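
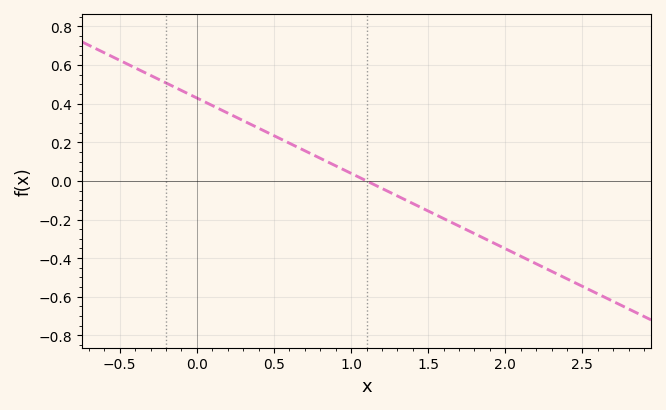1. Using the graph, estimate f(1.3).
-0.078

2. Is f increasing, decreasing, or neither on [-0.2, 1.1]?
decreasing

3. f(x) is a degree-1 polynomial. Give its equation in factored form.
y = -0.39(x - 1.1)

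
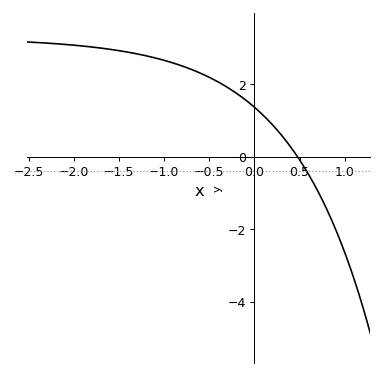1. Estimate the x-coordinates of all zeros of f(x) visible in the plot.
0.5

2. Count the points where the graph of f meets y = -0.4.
1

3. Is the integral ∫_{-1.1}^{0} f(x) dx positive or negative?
positive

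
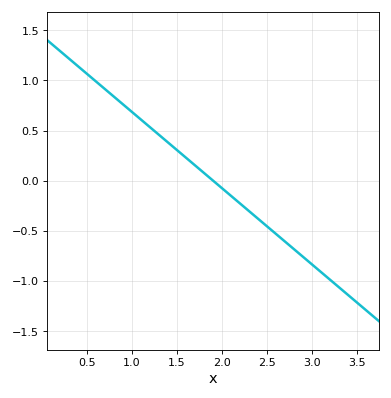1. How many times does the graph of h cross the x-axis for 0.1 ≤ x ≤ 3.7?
1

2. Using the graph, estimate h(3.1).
-0.9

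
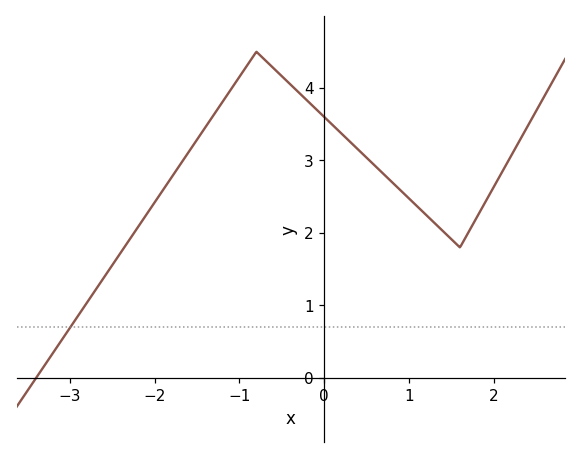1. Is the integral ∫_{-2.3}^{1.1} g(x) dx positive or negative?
positive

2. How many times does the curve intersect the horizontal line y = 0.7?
1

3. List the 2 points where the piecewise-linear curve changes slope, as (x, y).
(-0.8, 4.5); (1.6, 1.8)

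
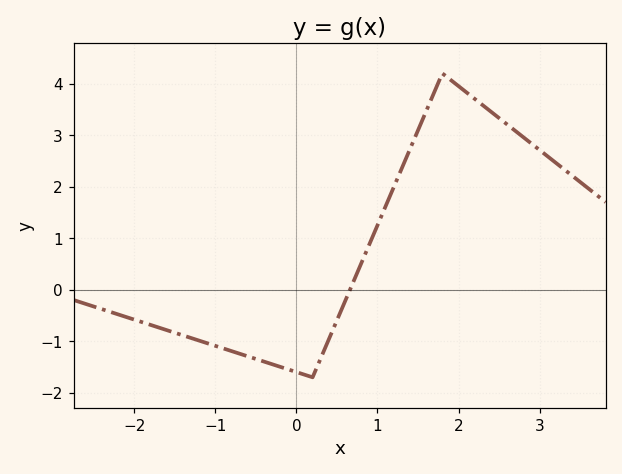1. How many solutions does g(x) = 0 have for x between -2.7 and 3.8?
1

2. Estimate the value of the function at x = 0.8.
0.513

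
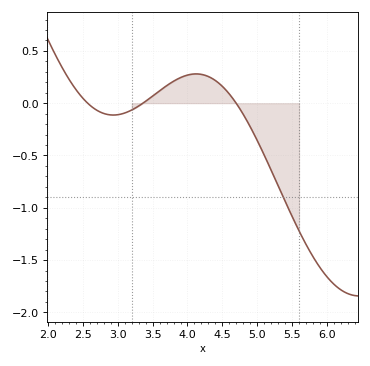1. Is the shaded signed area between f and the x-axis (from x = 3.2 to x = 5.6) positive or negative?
negative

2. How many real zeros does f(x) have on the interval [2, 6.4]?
3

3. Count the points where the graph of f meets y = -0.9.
1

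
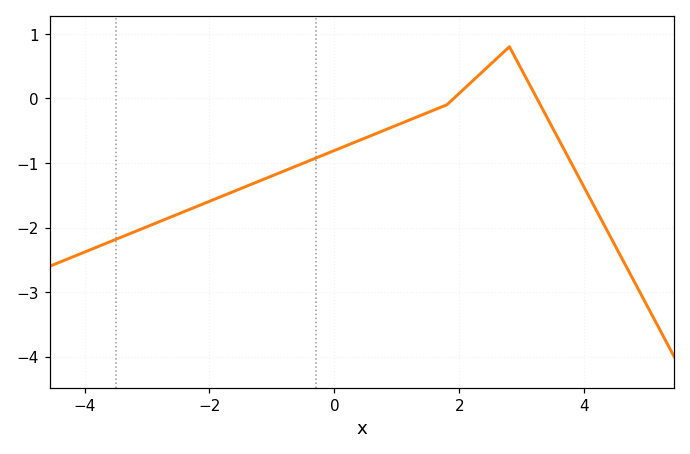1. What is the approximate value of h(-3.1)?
-2.03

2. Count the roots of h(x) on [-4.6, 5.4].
2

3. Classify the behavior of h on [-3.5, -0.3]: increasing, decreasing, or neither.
increasing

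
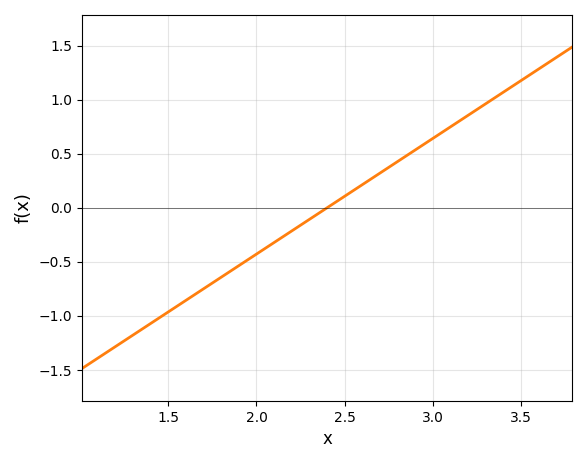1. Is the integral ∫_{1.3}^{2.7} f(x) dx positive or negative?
negative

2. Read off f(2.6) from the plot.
0.214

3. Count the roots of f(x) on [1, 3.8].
1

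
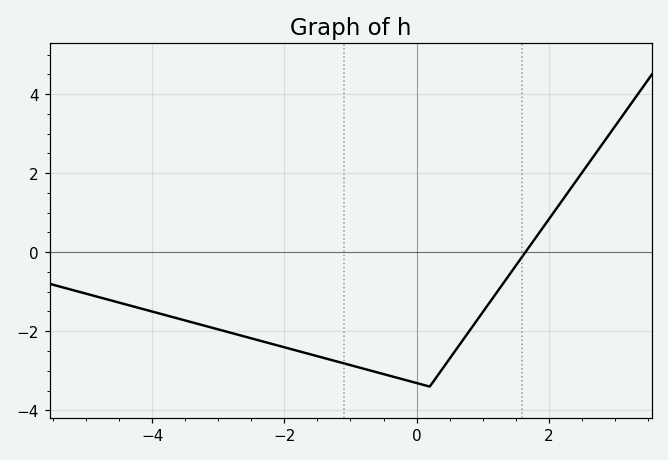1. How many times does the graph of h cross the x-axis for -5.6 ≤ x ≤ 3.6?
1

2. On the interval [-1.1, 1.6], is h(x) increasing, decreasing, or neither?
neither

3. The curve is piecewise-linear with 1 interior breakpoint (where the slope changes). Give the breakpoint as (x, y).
(0.2, -3.4)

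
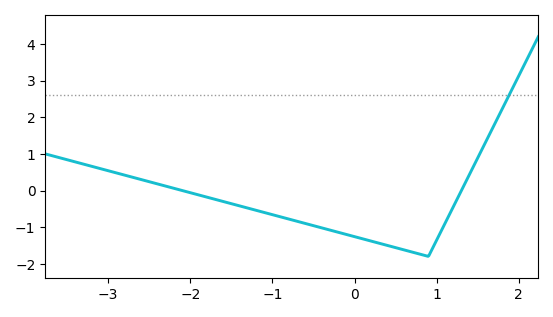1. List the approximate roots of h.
-2.1, 1.3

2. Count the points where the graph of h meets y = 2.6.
1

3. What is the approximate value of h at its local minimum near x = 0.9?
-1.8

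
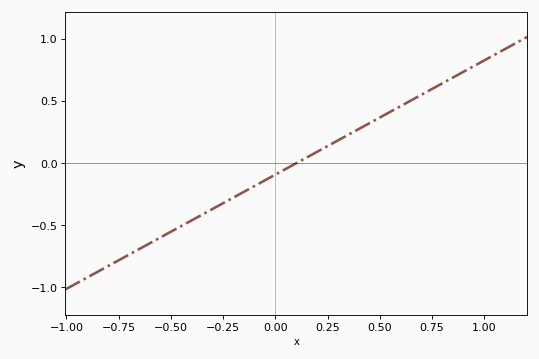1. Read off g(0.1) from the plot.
0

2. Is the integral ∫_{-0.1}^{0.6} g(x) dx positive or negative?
positive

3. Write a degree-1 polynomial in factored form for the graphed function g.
y = 0.92(x - 0.1)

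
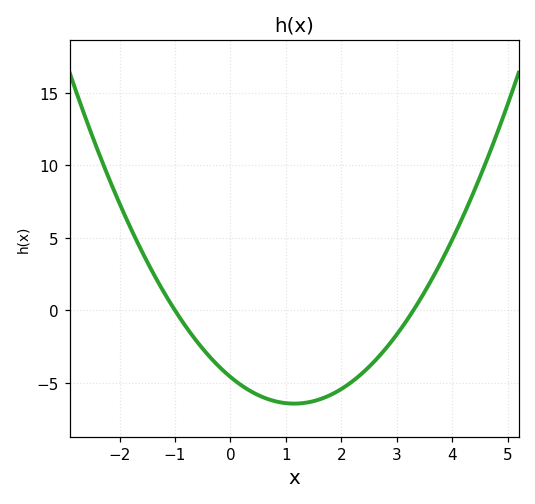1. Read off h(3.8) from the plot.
3.5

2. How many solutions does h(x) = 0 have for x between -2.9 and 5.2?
2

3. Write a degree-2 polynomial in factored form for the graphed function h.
y = 1.39(x + 1)(x - 3.3)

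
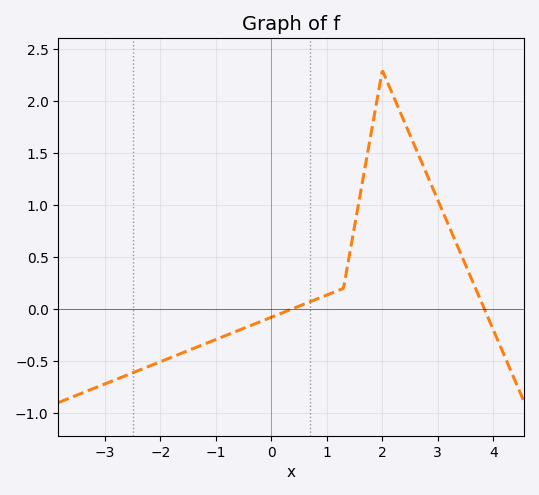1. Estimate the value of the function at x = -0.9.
-0.25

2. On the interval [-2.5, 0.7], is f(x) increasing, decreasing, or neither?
increasing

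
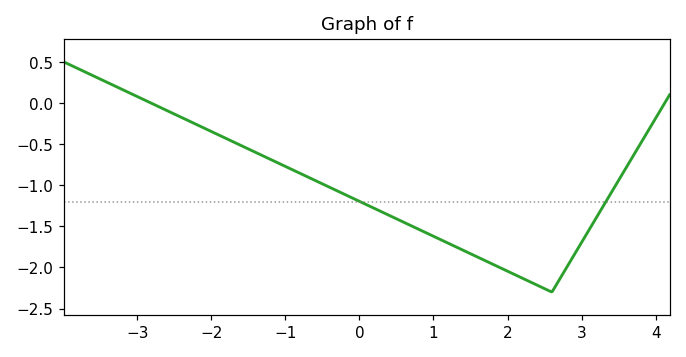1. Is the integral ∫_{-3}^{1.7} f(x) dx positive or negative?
negative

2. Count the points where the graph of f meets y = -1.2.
2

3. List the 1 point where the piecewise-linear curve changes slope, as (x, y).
(2.6, -2.3)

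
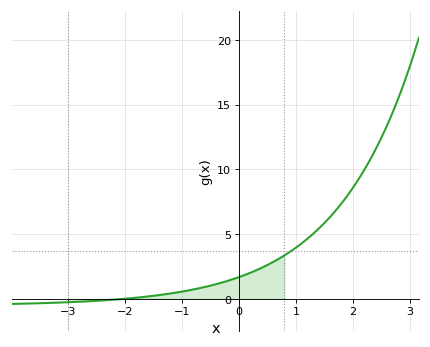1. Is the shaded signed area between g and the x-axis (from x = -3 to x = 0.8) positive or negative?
positive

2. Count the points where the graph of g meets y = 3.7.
1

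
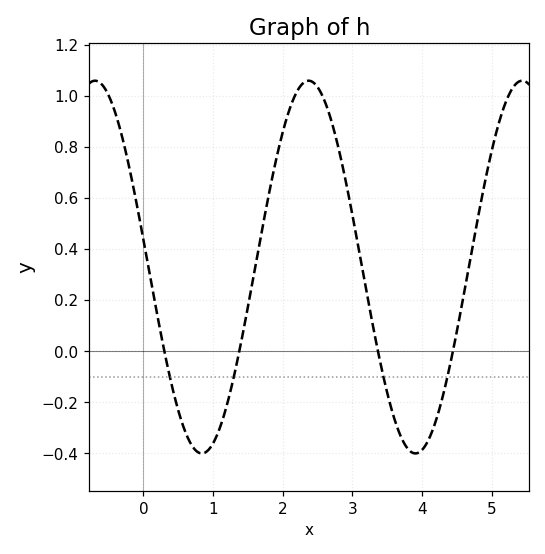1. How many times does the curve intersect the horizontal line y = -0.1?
4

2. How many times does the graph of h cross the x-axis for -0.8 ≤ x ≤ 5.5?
4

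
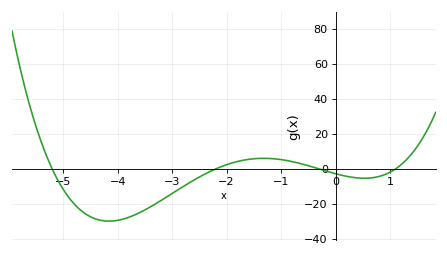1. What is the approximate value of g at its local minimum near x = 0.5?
-6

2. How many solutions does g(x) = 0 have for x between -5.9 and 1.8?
4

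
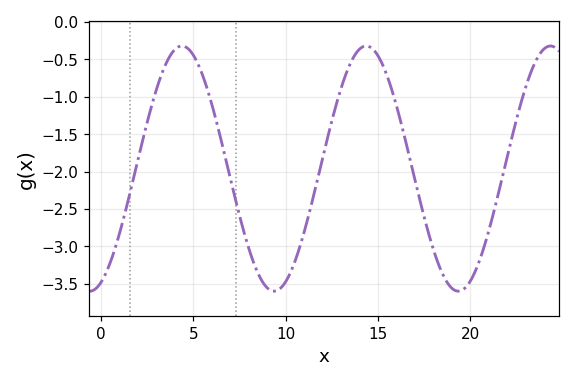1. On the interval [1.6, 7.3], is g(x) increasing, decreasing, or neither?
neither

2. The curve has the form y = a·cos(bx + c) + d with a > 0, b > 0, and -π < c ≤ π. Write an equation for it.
y = 1.64cos(0.63x - 2.8) - 1.96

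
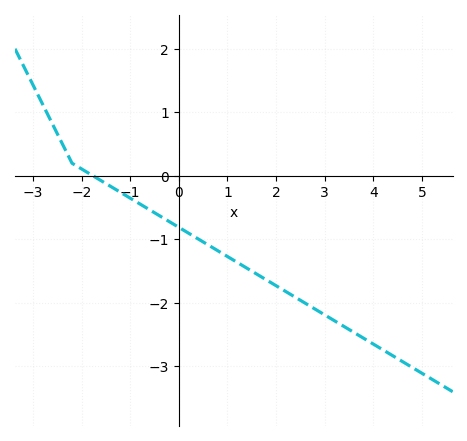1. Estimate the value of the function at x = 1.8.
-1.64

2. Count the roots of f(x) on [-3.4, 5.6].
1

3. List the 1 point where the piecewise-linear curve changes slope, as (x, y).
(-2.2, 0.2)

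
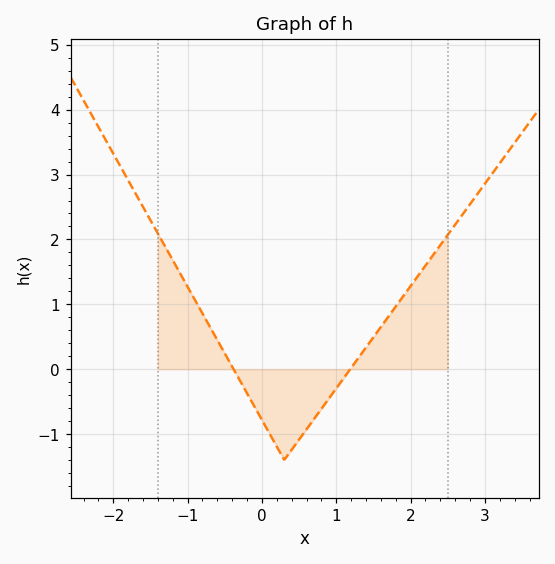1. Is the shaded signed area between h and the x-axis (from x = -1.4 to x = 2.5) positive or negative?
positive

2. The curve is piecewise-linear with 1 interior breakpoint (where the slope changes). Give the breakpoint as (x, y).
(0.3, -1.4)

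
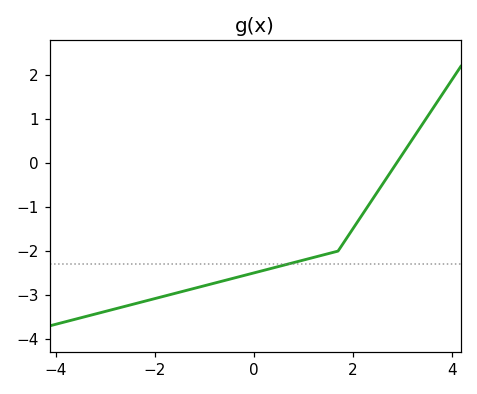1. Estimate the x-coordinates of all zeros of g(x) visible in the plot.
2.88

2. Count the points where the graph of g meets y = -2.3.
1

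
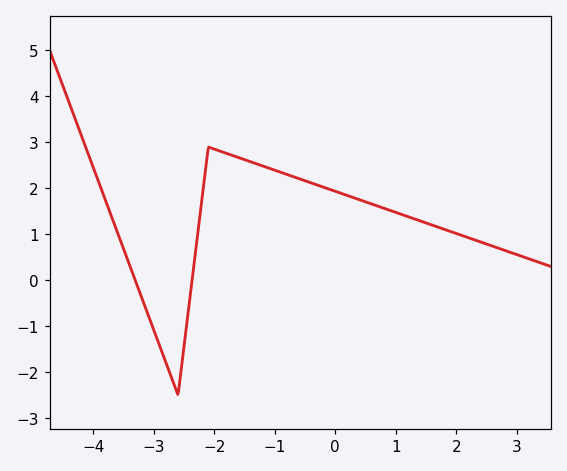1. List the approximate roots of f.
-3.4, -2.4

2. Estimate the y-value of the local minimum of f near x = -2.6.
-2.5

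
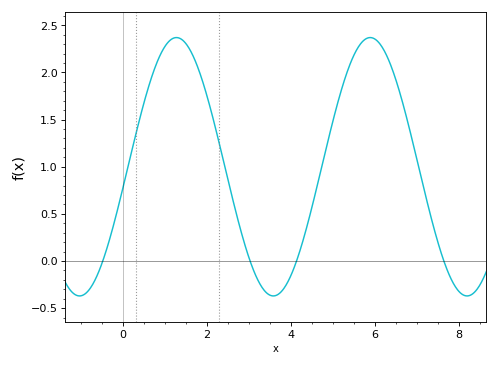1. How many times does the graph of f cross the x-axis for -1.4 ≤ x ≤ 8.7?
4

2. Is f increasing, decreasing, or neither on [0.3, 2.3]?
neither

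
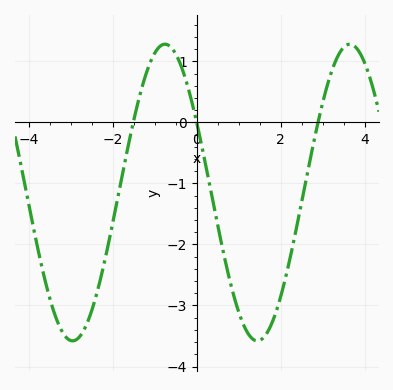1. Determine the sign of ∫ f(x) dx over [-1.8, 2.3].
negative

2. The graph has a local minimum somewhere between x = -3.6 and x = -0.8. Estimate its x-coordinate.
-2.95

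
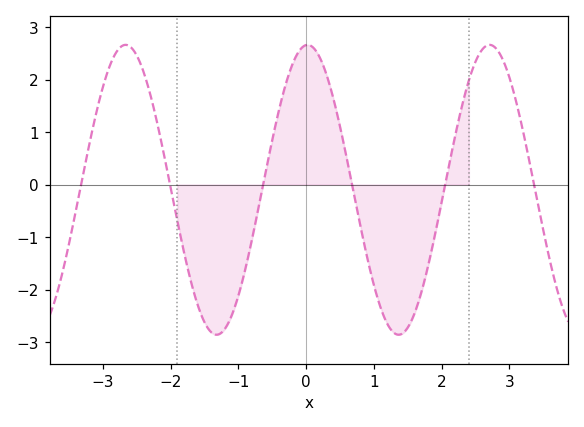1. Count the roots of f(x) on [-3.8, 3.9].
6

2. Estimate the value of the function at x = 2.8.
2.6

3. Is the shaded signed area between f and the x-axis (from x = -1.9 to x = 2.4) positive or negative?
negative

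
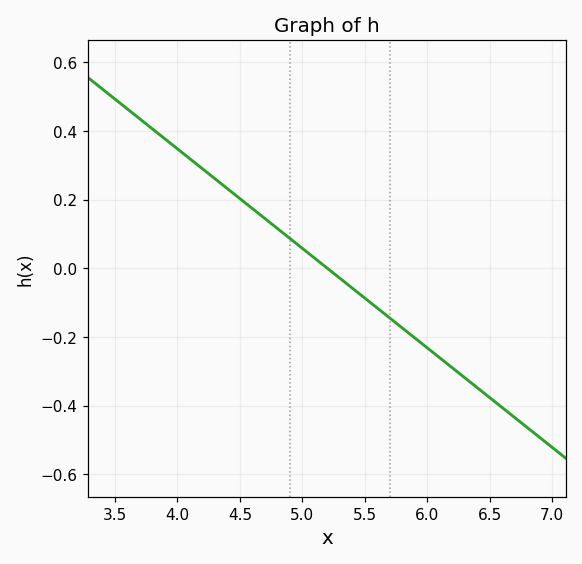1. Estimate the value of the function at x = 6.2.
-0.29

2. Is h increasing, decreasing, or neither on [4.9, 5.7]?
decreasing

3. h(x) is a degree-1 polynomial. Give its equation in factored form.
y = -0.29(x - 5.2)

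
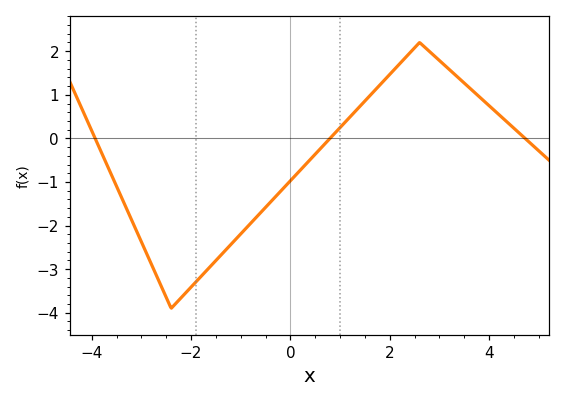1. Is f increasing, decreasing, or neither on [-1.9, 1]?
increasing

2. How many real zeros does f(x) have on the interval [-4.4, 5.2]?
3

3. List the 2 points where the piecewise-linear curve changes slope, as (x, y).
(-2.4, -3.9); (2.6, 2.2)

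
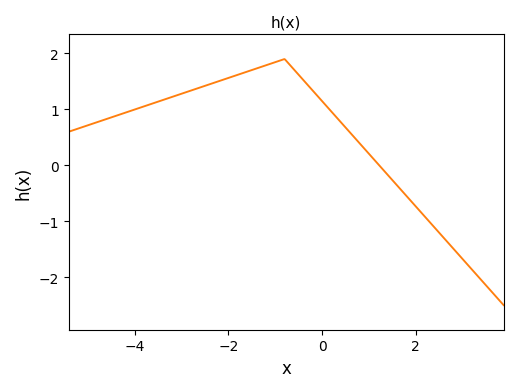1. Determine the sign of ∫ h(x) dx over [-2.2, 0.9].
positive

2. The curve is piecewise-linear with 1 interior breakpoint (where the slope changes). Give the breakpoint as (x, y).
(-0.8, 1.9)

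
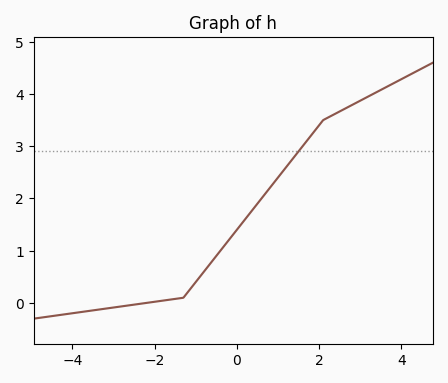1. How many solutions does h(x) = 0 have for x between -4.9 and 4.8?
1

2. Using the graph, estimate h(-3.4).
-0.1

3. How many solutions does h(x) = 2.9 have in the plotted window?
1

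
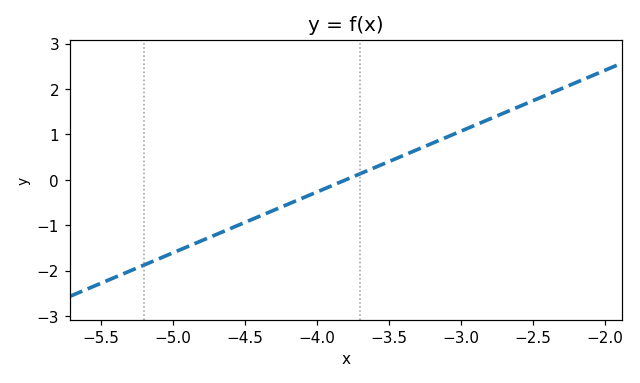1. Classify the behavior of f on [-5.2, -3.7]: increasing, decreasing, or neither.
increasing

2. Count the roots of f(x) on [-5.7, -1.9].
1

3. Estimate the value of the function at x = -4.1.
-0.4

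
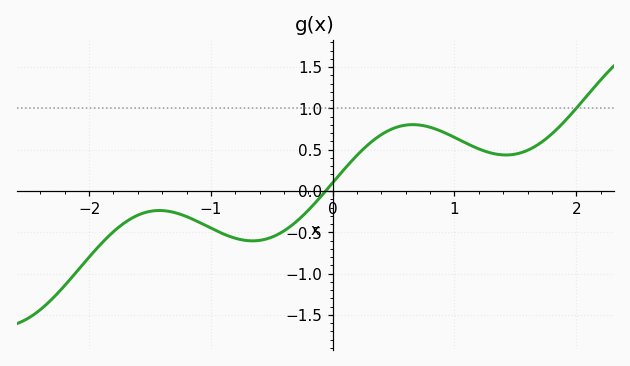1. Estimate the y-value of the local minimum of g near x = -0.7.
-0.6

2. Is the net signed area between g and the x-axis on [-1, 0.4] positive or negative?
negative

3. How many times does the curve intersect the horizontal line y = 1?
1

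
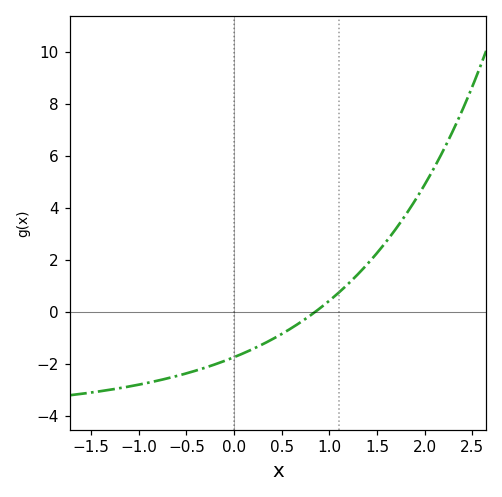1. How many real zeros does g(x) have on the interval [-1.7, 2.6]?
1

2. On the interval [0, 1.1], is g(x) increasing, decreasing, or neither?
increasing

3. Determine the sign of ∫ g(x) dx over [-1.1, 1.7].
negative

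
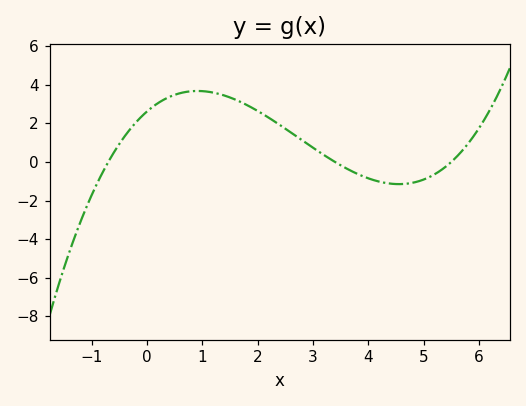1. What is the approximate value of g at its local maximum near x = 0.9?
3.6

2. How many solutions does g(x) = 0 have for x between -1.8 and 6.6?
3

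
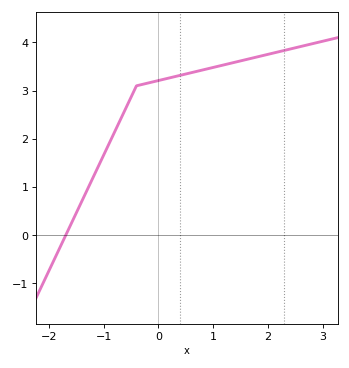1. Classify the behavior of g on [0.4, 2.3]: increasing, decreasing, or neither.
increasing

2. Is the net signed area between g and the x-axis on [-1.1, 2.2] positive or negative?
positive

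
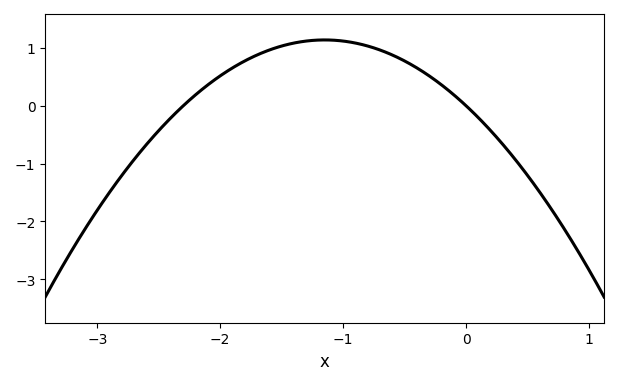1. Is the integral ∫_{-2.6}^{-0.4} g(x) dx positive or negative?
positive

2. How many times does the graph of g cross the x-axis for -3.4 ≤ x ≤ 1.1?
2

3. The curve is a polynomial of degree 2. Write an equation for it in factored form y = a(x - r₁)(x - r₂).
y = -0.86(x + 2.3)(x - 0)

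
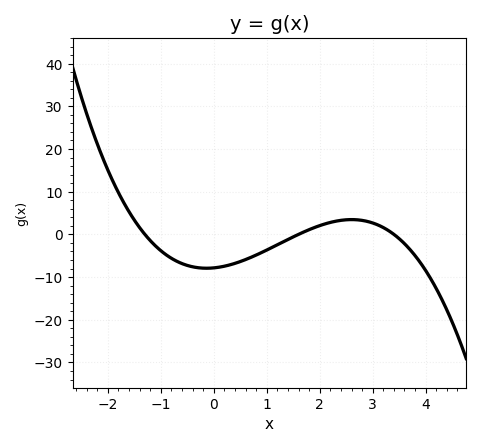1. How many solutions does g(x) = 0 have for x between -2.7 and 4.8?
3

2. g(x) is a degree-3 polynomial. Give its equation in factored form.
y = -1.11(x + 1.3)(x - 1.6)(x - 3.4)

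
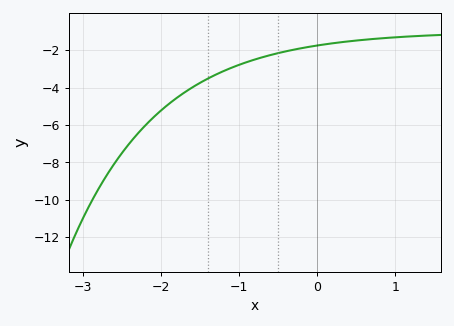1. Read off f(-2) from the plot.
-5.2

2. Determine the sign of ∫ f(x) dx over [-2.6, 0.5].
negative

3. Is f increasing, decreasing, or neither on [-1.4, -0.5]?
increasing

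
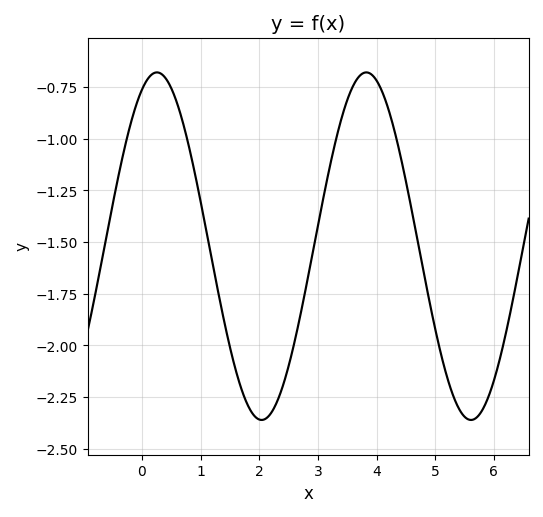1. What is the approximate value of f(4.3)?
-0.96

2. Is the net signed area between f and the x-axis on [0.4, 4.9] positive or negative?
negative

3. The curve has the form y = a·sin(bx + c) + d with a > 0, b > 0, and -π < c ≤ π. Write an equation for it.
y = 0.84sin(1.8x + 1.1) - 1.52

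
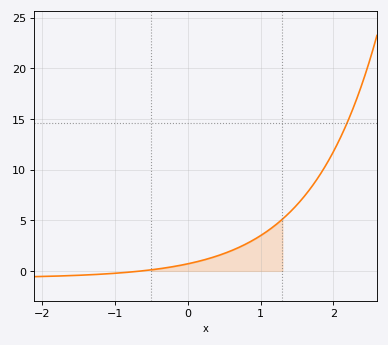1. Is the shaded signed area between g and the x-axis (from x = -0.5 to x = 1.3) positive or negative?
positive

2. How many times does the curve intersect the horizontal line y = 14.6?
1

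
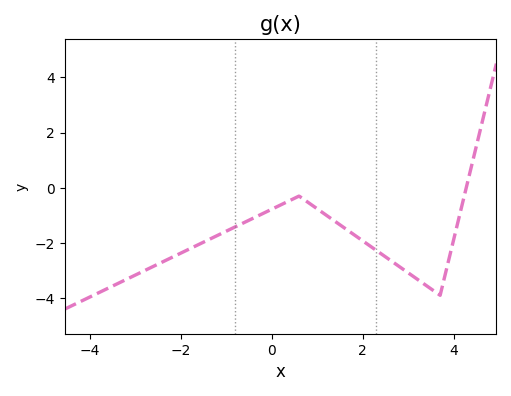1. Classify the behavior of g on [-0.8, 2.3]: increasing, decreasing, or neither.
neither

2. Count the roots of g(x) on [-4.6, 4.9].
1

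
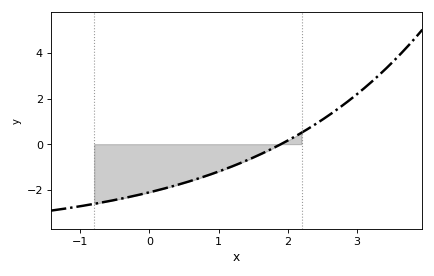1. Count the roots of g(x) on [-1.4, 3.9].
1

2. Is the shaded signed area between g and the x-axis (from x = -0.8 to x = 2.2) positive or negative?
negative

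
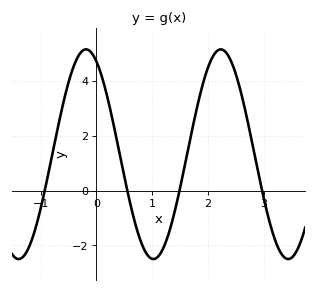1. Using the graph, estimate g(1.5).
0.08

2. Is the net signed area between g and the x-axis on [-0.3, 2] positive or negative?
positive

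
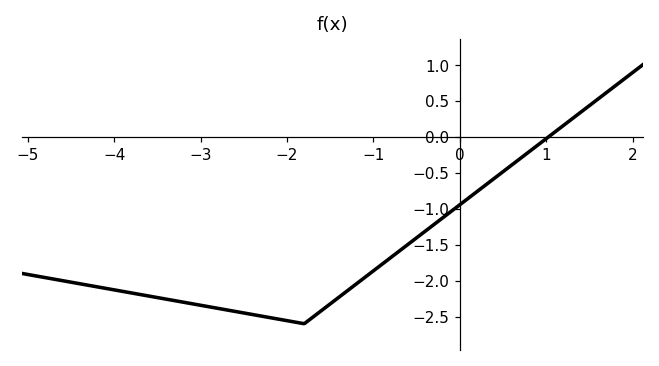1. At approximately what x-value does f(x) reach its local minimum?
-1.8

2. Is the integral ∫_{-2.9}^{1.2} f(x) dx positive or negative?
negative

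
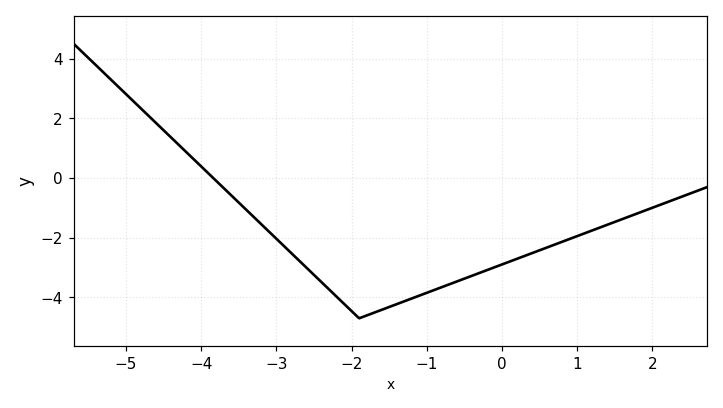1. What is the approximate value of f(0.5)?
-2.42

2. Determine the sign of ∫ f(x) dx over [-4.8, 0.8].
negative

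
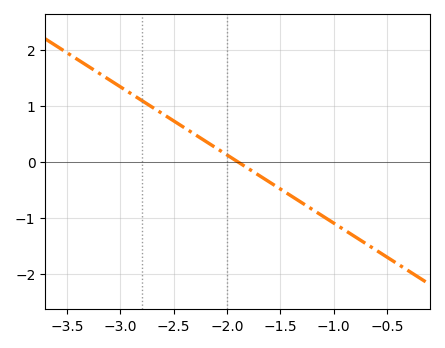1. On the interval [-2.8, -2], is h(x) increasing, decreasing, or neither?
decreasing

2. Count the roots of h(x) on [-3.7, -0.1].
1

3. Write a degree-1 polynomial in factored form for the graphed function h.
y = -1.22(x + 1.9)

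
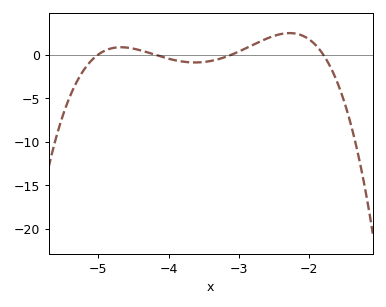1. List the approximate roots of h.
-5, -4.2, -3.1, -1.8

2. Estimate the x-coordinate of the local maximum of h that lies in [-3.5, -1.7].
-2.28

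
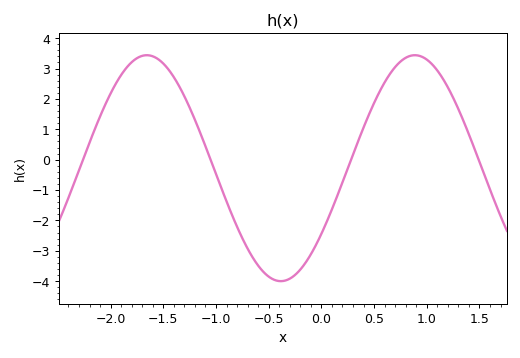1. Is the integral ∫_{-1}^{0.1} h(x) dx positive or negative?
negative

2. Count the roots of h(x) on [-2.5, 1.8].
4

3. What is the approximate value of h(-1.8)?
3.2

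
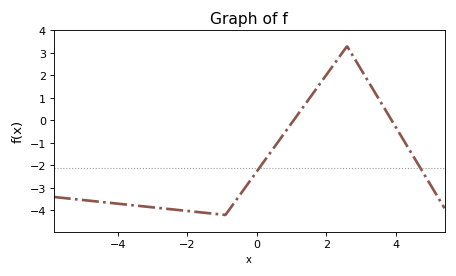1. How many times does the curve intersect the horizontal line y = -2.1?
2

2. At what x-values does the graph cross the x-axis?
1, 3.8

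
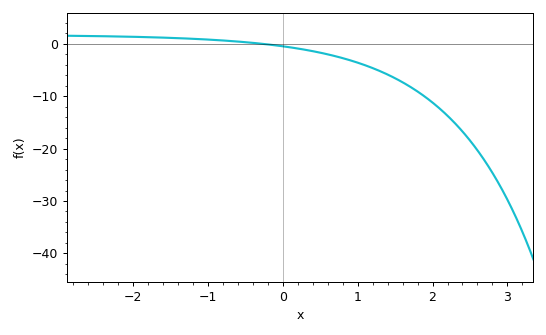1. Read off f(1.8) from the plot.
-9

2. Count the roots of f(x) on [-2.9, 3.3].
1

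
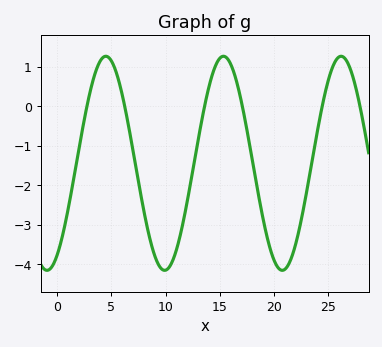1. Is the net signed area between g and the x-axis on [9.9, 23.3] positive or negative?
negative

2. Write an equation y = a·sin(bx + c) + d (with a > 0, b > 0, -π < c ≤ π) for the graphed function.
y = 2.71sin(0.58x - 1) - 1.44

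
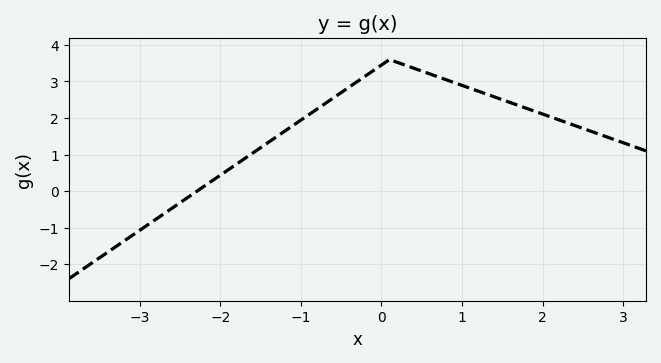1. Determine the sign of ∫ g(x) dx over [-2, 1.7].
positive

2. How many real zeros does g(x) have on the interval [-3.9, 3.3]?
1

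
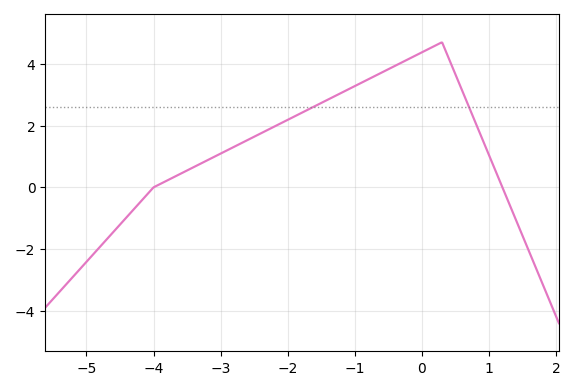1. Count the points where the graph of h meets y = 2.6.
2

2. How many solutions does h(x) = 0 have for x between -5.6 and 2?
2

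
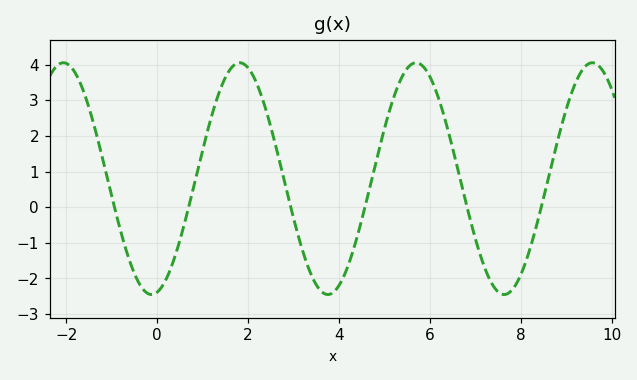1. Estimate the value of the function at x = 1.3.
2.98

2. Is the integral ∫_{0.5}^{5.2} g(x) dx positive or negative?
positive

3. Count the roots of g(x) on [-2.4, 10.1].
6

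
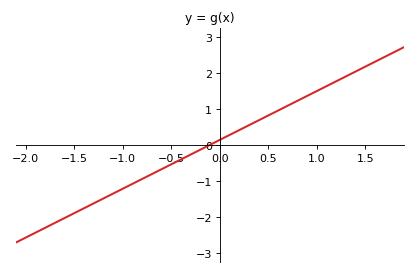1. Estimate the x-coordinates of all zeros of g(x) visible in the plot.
-0.1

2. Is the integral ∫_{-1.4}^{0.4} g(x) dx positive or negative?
negative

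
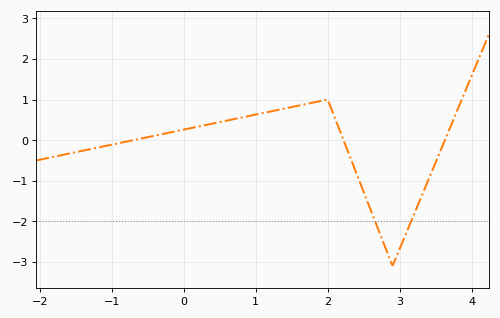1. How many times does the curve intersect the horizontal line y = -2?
2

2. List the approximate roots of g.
-0.7, 2.2, 3.6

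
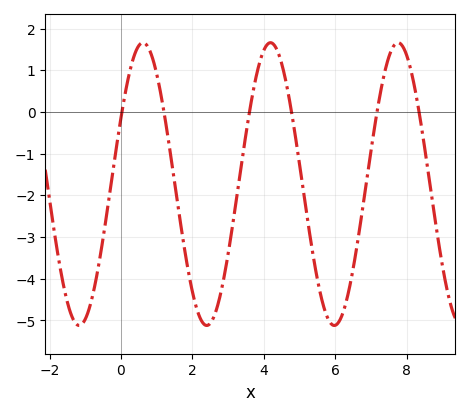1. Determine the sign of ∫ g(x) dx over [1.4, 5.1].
negative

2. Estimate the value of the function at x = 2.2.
-4.91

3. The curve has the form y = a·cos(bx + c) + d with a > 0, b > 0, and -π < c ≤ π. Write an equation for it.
y = 3.39cos(1.76x - 1.08) - 1.73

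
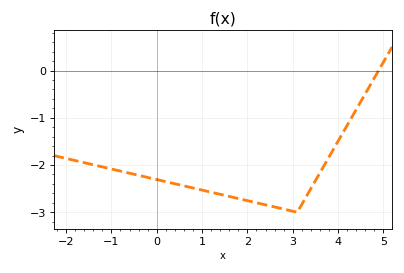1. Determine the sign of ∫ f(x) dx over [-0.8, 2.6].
negative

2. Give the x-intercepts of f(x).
4.9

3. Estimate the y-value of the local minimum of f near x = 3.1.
-3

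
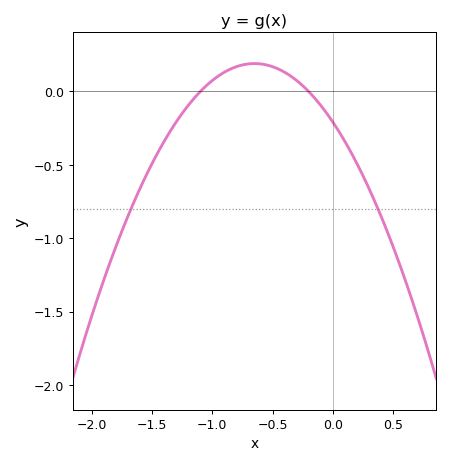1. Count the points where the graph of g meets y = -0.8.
2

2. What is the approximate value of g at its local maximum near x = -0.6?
0.19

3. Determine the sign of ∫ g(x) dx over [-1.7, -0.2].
negative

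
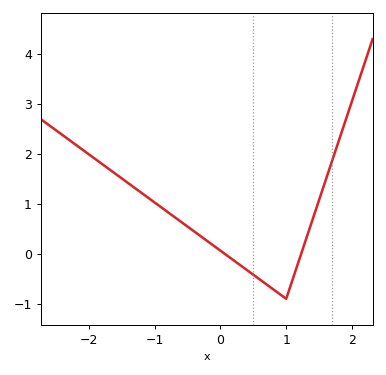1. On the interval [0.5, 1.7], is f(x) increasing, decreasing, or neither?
neither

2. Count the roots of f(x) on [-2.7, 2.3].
2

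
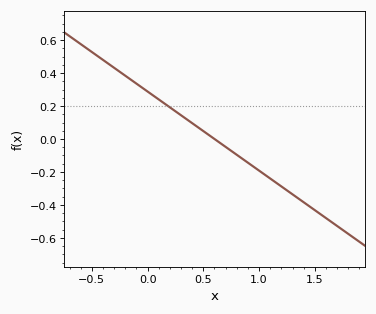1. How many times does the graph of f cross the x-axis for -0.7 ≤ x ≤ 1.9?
1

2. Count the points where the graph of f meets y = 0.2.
1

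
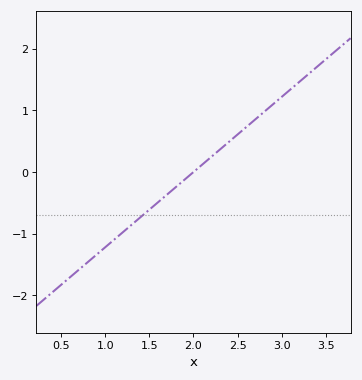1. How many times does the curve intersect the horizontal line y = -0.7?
1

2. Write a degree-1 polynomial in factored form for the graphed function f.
y = 1.22(x - 2)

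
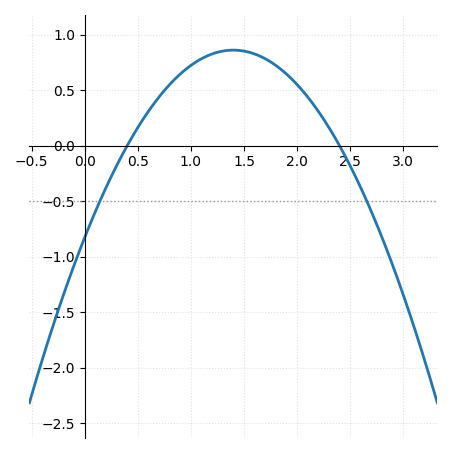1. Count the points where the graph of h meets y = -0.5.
2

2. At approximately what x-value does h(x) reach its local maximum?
1.4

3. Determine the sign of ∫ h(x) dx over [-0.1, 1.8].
positive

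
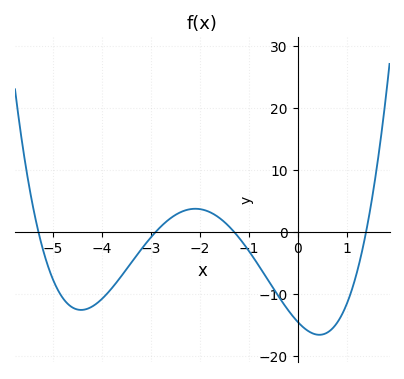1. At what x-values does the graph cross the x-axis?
-5.2, -3, -1.2, 1.4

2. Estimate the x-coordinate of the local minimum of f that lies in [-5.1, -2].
-4.4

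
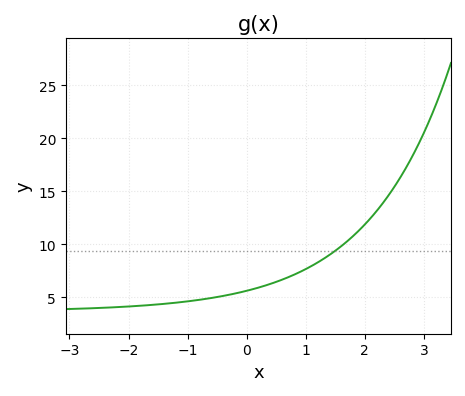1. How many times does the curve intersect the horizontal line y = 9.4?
1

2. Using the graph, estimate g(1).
7.66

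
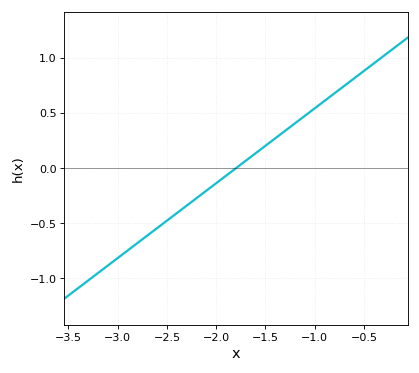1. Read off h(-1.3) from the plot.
0.34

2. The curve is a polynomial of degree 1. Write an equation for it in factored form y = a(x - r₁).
y = 0.68(x + 1.8)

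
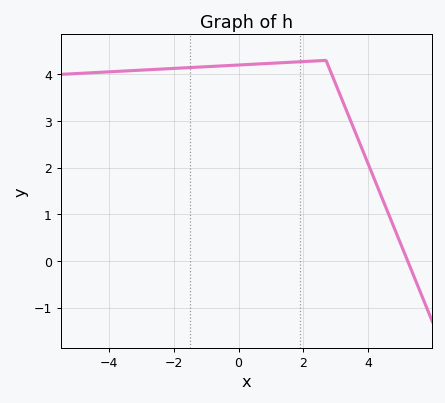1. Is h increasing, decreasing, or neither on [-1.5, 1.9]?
increasing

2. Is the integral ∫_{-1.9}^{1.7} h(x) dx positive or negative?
positive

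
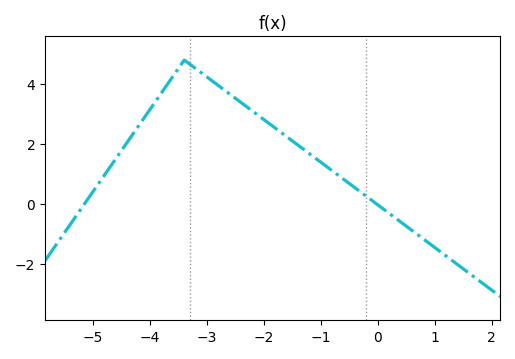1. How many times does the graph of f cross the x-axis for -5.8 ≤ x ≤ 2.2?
2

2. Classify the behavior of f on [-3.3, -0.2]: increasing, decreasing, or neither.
decreasing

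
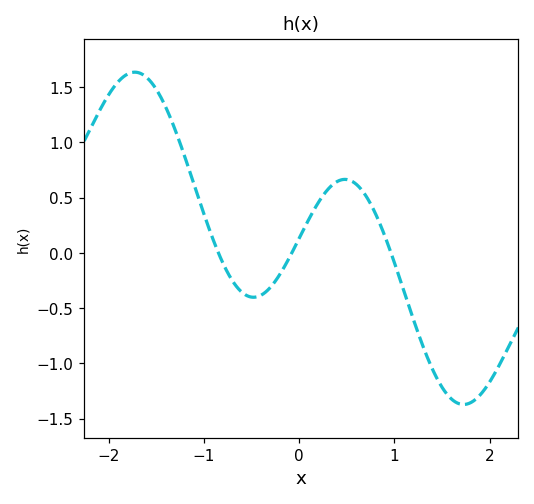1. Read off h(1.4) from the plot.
-1.05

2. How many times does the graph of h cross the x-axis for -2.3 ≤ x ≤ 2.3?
3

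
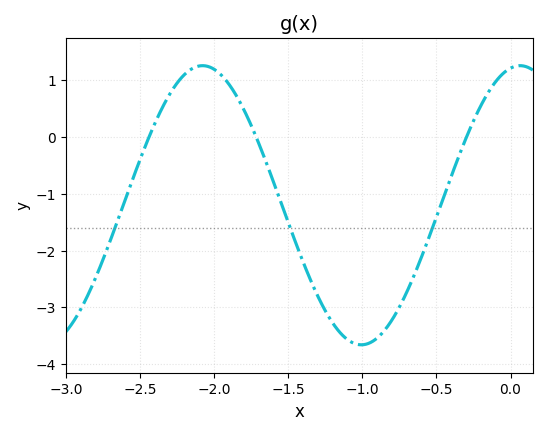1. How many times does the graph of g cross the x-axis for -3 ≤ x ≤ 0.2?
3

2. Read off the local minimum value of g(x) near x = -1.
-3.7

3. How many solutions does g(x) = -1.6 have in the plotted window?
3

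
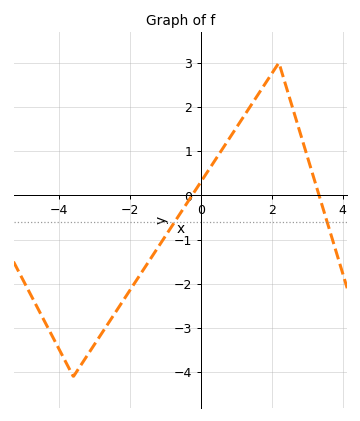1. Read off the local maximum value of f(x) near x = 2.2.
3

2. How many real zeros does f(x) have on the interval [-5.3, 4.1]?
2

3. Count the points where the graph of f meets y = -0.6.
2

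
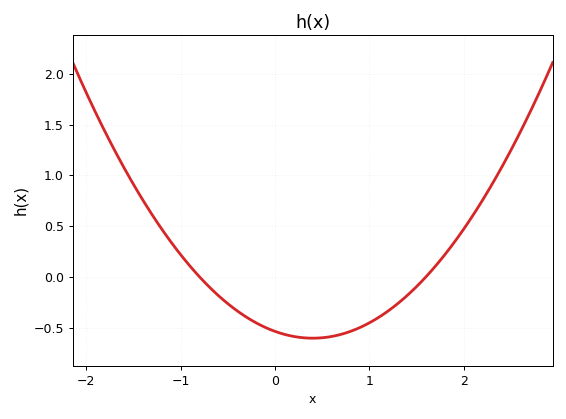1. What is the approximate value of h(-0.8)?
0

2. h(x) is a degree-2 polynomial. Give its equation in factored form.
y = 0.42(x + 0.8)(x - 1.6)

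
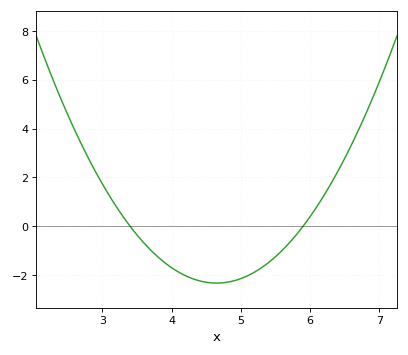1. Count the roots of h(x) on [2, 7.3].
2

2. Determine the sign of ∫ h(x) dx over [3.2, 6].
negative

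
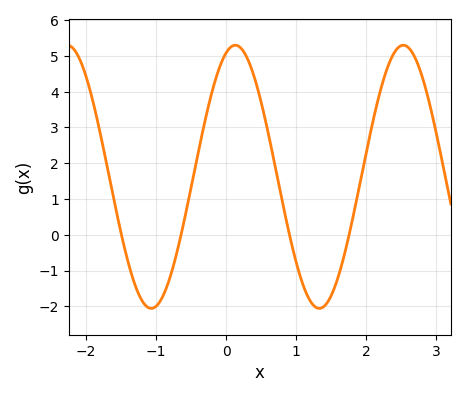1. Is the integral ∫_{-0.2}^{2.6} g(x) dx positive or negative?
positive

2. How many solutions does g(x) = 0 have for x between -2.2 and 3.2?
4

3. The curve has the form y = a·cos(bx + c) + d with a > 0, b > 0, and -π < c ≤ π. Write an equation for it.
y = 3.68cos(2.6x - 0.34) + 1.62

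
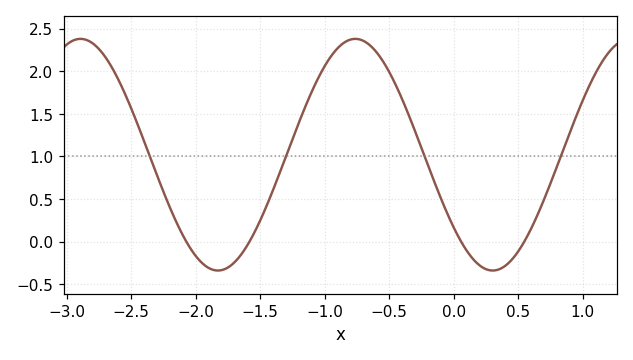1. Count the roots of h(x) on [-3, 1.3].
4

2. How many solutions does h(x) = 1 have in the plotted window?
4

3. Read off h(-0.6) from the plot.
2.2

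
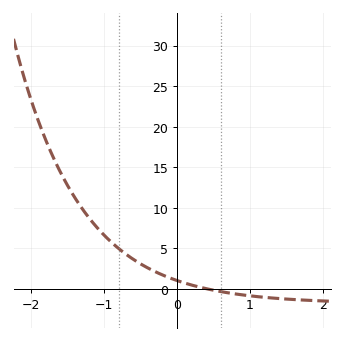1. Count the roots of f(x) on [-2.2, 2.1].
1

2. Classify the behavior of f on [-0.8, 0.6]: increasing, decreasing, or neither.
decreasing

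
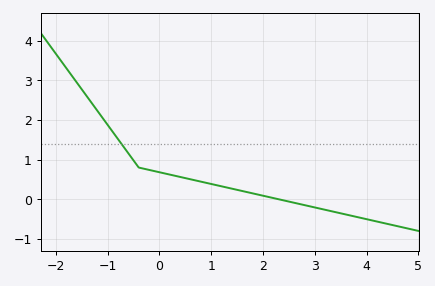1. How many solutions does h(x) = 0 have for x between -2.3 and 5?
1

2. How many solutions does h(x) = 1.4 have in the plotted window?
1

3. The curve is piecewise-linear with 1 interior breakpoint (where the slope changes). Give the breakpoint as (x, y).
(-0.4, 0.8)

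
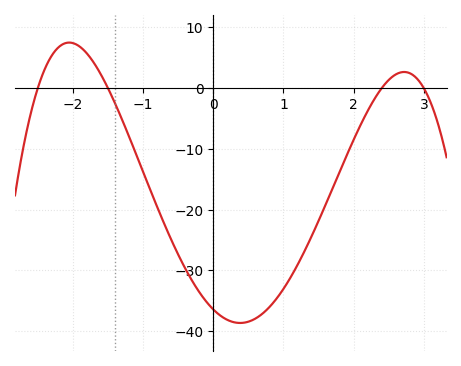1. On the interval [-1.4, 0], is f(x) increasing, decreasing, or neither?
decreasing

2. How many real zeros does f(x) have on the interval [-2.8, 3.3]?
4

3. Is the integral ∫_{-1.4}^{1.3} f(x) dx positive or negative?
negative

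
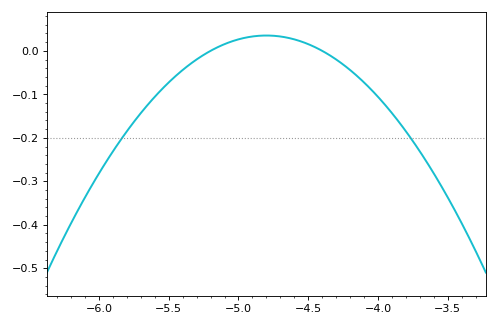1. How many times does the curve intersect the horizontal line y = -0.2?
2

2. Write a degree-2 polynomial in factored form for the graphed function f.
y = -0.22(x + 5.2)(x + 4.4)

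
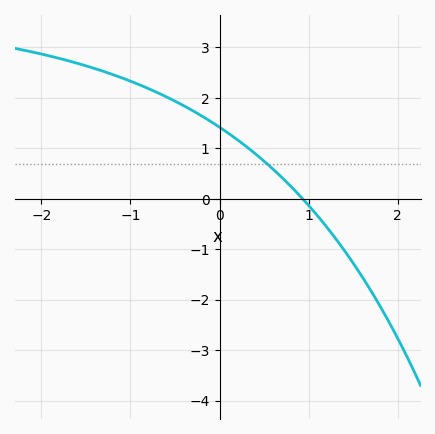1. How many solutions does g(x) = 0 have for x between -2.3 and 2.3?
1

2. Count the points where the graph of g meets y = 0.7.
1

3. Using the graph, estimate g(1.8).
-2.1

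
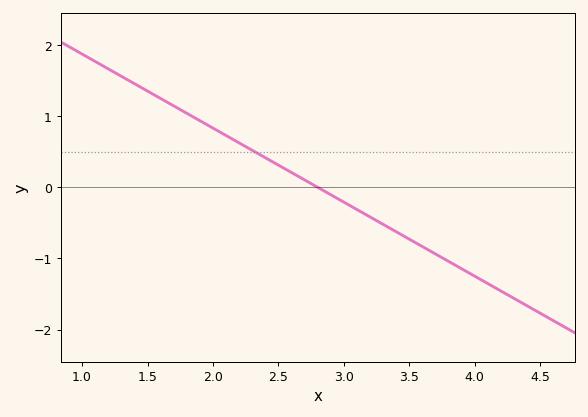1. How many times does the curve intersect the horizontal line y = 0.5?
1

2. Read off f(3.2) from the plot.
-0.416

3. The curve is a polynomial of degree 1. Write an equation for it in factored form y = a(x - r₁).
y = -1.04(x - 2.8)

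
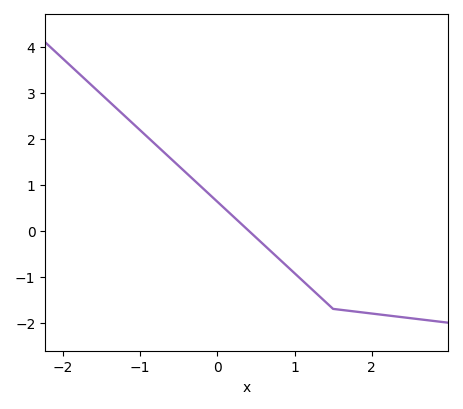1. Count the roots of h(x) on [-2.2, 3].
1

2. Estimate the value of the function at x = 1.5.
-1.7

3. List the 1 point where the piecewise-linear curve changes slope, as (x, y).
(1.5, -1.7)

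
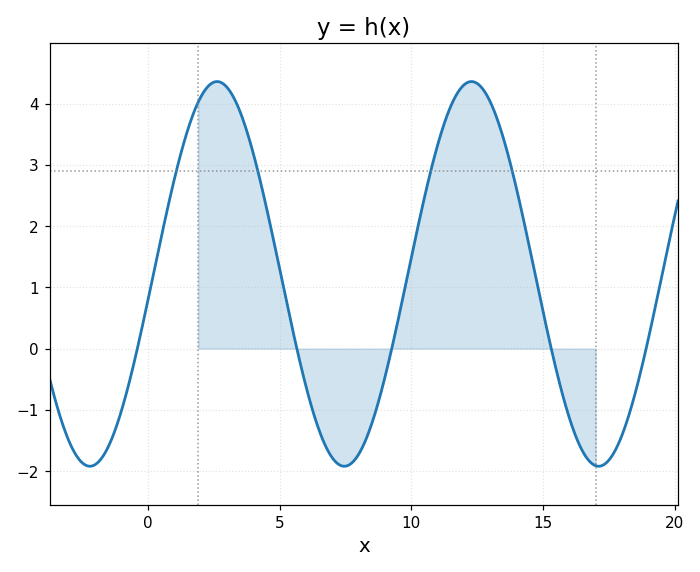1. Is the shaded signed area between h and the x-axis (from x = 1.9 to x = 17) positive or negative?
positive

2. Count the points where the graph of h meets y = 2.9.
4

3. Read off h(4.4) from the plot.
2.5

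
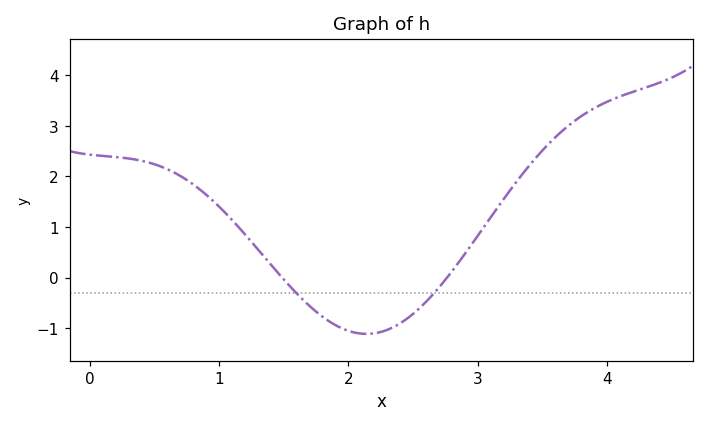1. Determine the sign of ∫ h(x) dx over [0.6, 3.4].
positive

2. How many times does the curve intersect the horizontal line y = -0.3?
2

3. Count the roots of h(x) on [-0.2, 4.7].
2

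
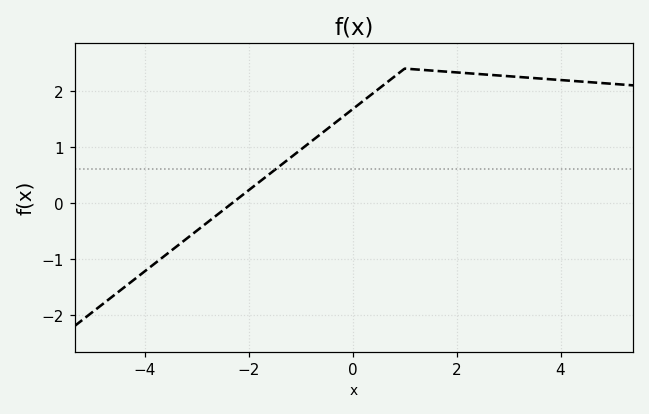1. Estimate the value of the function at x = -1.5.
0.589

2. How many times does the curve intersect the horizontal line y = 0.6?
1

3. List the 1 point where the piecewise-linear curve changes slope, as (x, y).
(1, 2.4)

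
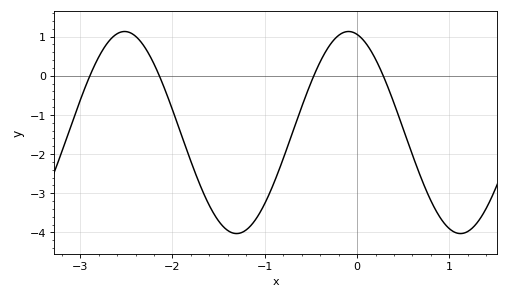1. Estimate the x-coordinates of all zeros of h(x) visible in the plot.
-2.9, -2.1, -0.5, 0.3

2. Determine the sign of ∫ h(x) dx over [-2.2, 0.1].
negative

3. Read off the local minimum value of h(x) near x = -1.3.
-4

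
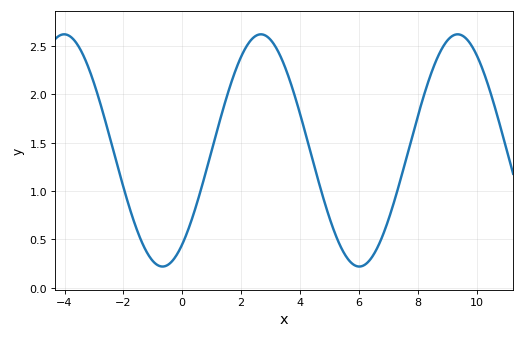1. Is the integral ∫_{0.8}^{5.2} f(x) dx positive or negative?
positive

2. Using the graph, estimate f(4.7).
1.03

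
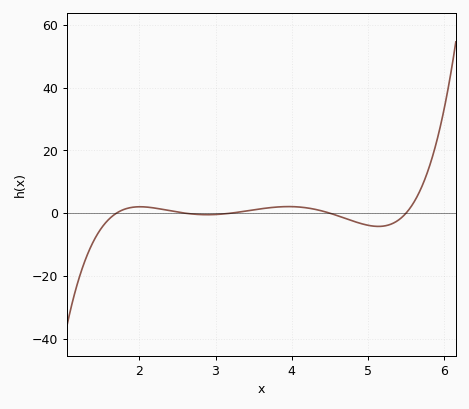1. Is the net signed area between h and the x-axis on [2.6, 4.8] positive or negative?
positive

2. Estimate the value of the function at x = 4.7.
-1.63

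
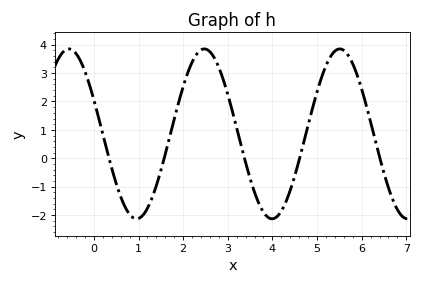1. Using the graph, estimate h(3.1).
1.7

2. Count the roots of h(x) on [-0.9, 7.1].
5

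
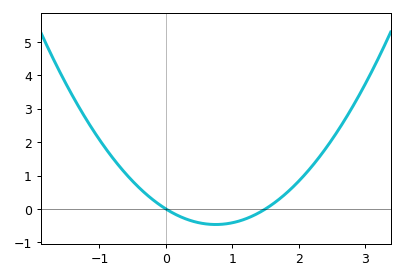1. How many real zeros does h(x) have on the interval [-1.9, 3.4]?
2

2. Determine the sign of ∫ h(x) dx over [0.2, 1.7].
negative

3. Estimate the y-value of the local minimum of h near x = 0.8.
-0.5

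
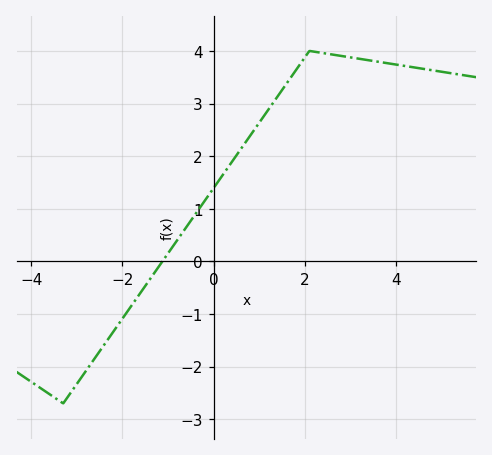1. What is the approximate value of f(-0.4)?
0.9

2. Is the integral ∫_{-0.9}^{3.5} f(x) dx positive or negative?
positive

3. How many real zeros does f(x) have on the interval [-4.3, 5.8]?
1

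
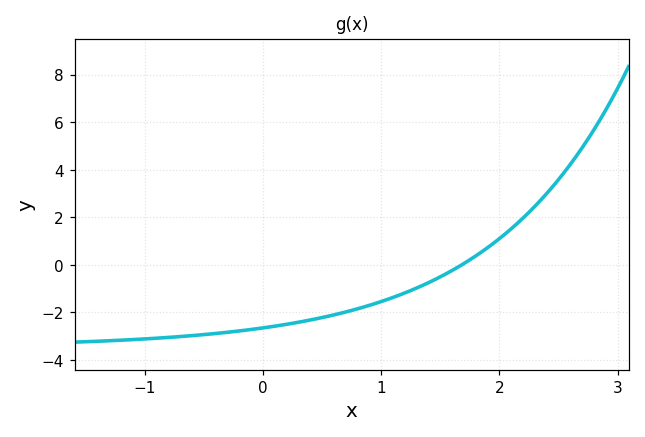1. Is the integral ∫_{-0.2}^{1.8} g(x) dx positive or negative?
negative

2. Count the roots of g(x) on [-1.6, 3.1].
1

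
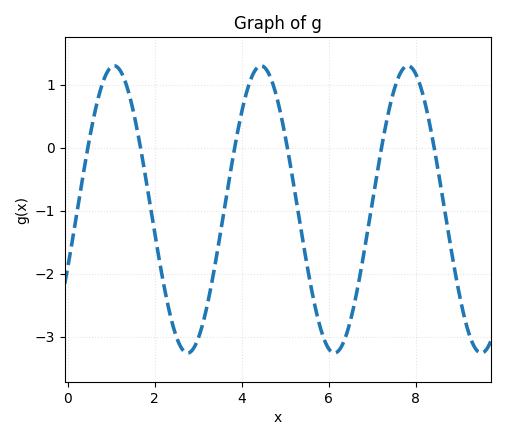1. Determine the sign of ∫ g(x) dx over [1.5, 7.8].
negative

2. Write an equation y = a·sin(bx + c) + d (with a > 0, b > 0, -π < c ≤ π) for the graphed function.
y = 2.28sin(1.86x - 0.412) - 0.98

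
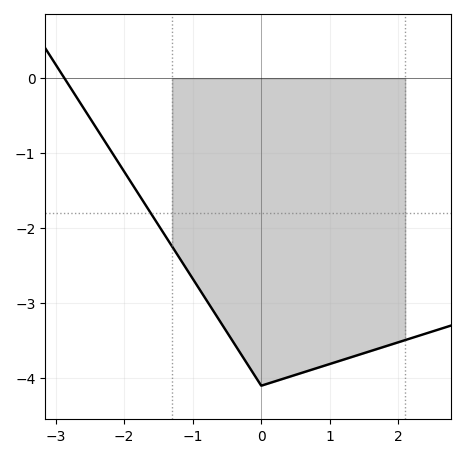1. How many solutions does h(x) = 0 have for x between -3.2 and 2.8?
1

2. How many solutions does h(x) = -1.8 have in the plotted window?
1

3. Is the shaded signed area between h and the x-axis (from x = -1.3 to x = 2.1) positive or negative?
negative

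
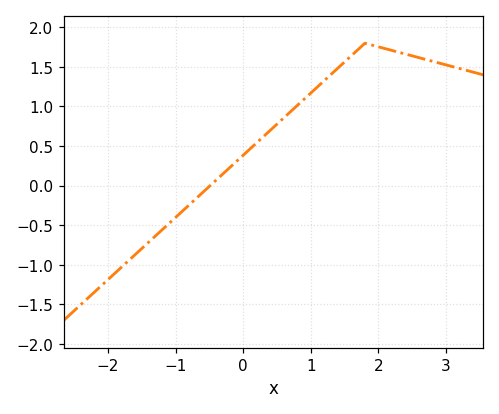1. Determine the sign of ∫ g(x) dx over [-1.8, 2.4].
positive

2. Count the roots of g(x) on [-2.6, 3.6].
1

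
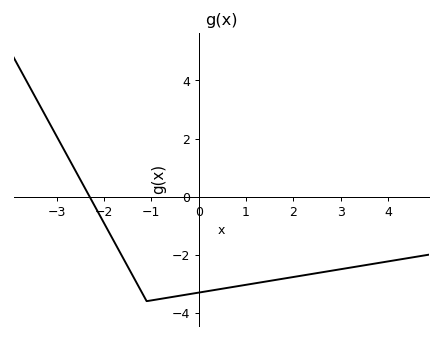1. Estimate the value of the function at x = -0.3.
-3.39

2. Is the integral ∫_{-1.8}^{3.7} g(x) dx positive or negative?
negative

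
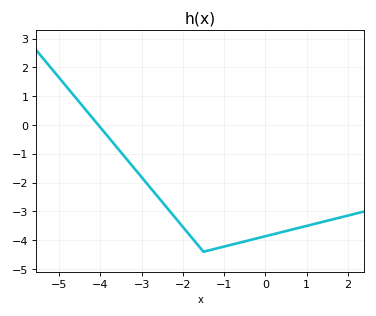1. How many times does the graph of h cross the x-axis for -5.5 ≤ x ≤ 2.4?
1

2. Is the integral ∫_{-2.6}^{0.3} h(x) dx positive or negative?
negative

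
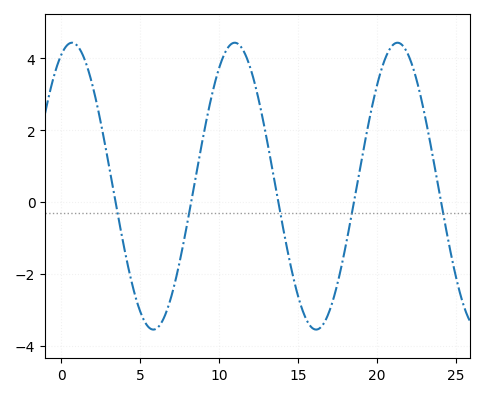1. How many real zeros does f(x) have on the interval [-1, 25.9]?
5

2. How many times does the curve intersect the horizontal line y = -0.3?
5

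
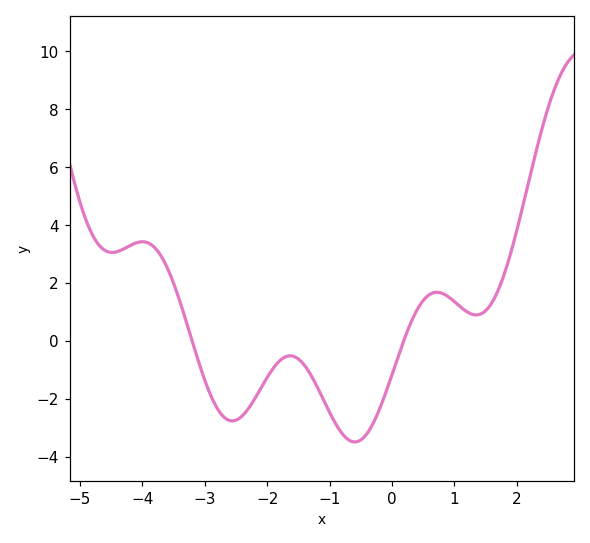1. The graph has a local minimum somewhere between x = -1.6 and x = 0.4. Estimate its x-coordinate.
-0.595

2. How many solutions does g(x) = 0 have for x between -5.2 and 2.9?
2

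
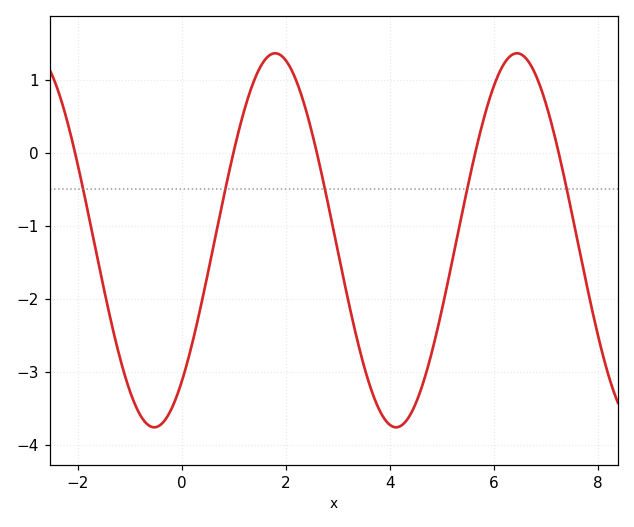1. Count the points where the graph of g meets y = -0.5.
5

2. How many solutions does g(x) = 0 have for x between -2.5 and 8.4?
5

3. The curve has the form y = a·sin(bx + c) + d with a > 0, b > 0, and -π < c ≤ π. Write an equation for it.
y = 2.56sin(1.4x - 0.85) - 1.2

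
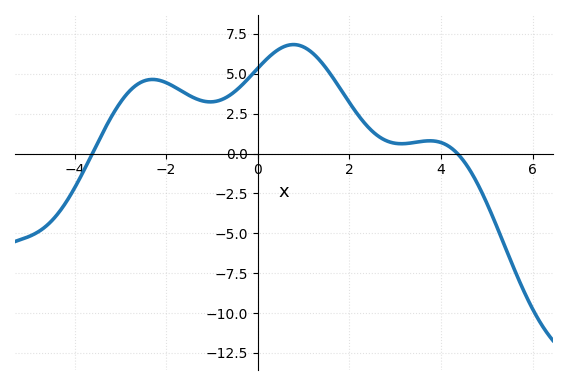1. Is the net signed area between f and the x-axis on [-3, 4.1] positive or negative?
positive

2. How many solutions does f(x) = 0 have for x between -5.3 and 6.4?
2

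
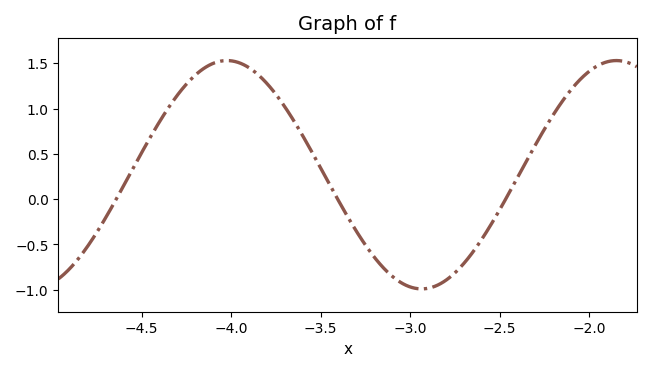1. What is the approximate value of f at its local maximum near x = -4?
1.53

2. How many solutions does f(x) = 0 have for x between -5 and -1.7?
3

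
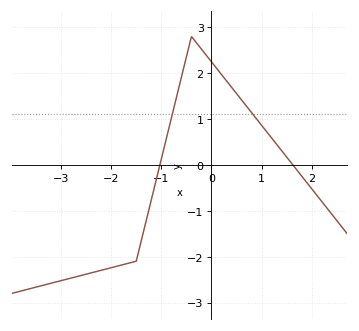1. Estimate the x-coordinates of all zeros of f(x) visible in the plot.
-1, 1.6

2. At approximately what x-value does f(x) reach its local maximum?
-0.4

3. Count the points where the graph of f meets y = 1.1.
2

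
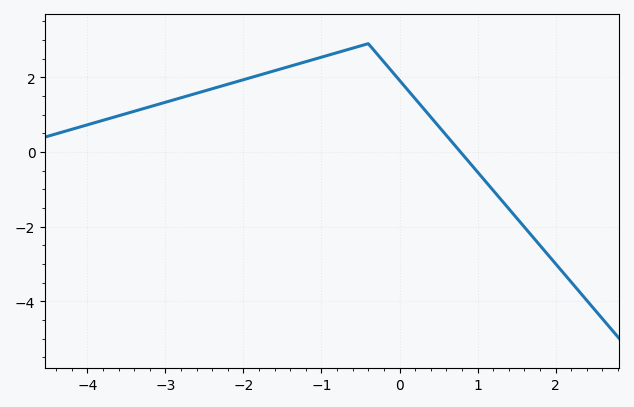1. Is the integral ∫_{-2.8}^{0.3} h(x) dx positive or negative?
positive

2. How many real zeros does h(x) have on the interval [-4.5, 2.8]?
1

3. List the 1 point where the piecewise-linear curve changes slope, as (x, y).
(-0.4, 2.9)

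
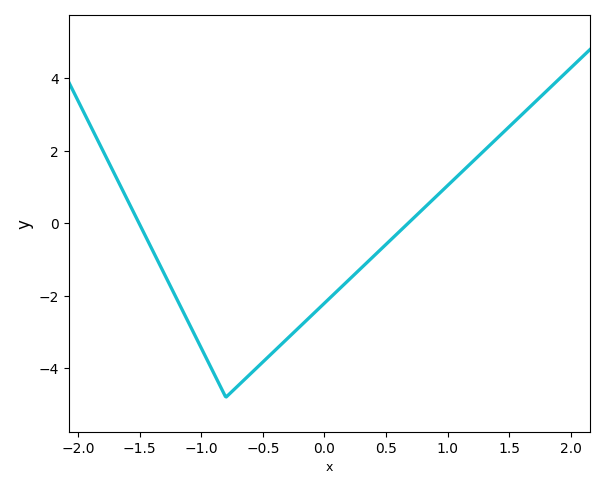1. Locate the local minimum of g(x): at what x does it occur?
-0.8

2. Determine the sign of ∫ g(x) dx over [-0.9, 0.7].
negative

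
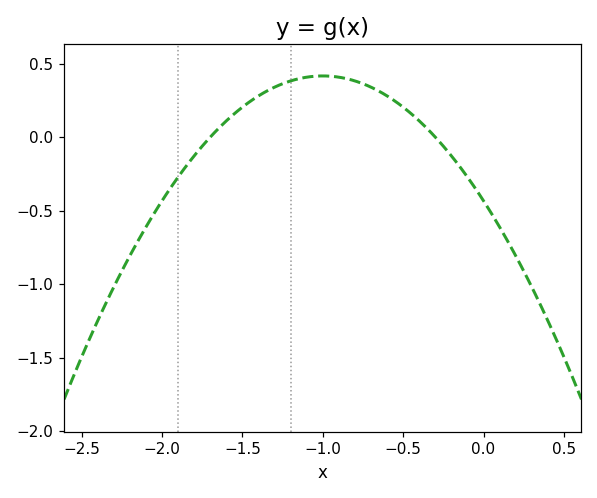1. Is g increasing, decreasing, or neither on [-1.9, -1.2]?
increasing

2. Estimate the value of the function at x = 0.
-0.45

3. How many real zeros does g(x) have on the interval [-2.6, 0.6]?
2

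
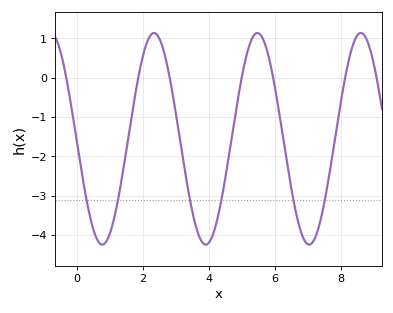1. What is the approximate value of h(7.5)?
-3.19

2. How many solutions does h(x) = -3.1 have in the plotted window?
6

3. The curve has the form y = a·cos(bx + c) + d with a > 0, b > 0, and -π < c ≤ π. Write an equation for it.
y = 2.69cos(2x + 1.62) - 1.55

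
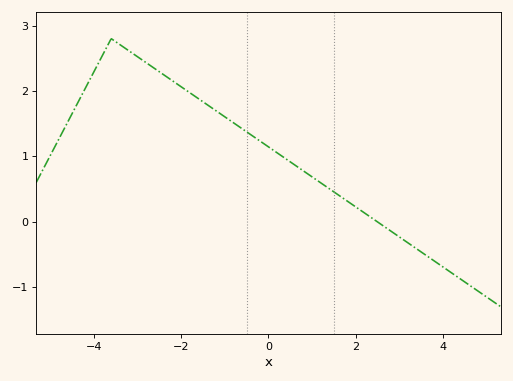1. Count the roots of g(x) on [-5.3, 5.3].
1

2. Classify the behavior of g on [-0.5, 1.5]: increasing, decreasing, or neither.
decreasing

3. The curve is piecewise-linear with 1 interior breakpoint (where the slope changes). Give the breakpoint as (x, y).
(-3.6, 2.8)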